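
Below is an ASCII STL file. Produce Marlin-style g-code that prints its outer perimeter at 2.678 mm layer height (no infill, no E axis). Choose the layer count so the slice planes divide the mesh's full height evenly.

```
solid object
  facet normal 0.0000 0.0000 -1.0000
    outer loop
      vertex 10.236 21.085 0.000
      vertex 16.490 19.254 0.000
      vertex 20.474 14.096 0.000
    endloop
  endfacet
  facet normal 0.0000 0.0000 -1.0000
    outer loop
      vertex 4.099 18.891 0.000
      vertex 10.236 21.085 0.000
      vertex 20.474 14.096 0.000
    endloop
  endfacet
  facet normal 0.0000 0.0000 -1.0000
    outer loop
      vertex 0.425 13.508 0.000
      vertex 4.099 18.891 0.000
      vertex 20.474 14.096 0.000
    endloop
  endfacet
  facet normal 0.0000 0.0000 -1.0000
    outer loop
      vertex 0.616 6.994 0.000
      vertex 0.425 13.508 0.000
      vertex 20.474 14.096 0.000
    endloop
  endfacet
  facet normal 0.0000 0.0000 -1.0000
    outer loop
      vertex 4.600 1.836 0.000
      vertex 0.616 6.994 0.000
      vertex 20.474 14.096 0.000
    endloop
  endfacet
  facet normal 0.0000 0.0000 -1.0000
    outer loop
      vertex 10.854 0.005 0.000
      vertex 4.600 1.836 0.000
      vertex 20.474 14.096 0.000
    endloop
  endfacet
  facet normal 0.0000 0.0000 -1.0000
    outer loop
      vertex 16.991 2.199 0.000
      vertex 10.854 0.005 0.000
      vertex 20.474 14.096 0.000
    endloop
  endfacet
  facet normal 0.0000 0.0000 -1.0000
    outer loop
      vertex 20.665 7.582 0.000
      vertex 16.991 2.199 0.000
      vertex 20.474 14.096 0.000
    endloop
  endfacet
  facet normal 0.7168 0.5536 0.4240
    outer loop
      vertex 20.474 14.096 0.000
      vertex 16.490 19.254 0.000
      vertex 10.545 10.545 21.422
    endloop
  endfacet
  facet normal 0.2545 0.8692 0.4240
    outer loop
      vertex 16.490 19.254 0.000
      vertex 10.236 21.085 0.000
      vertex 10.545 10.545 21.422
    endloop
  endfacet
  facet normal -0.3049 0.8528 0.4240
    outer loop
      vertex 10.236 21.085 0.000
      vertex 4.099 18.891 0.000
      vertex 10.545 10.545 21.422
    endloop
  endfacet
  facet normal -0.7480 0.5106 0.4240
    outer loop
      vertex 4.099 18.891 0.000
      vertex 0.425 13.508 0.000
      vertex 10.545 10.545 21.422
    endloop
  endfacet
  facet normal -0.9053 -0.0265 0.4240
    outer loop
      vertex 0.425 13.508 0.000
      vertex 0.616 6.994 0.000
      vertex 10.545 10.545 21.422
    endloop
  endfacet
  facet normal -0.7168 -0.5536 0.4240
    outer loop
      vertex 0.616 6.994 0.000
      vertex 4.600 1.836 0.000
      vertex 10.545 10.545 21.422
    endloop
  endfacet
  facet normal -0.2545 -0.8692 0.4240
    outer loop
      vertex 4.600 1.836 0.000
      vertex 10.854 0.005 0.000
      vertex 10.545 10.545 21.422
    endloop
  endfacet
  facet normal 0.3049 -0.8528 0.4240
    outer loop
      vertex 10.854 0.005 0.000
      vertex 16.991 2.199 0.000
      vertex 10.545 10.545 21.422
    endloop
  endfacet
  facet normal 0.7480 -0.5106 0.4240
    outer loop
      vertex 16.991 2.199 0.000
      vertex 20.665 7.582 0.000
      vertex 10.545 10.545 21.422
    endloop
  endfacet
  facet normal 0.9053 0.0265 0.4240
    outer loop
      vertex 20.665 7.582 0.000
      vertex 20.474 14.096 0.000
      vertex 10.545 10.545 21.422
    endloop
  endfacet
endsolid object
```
; perimeter-only toolpath
G21 ; units = mm
G90 ; absolute positioning
G28 ; home
; layer 1
G0 Z2.678
G0 X19.233 Y13.652
G1 X15.747 Y18.165
G1 X10.275 Y19.767
G1 X4.905 Y17.848
G1 X1.690 Y13.138
G1 X1.857 Y7.438
G1 X5.343 Y2.925
G1 X10.815 Y1.323
G1 X16.185 Y3.242
G1 X19.400 Y7.952
G1 X19.233 Y13.652
; layer 2
G0 Z5.356
G0 X17.992 Y13.208
G1 X15.004 Y17.077
G1 X10.313 Y18.450
G1 X5.710 Y16.804
G1 X2.955 Y12.767
G1 X3.098 Y7.882
G1 X6.086 Y4.013
G1 X10.777 Y2.640
G1 X15.380 Y4.285
G1 X18.135 Y8.323
G1 X17.992 Y13.208
; layer 3
G0 Z8.033
G0 X16.751 Y12.764
G1 X14.261 Y15.988
G1 X10.352 Y17.133
G1 X6.516 Y15.761
G1 X4.220 Y12.397
G1 X4.339 Y8.326
G1 X6.829 Y5.102
G1 X10.738 Y3.957
G1 X14.574 Y5.329
G1 X16.870 Y8.693
G1 X16.751 Y12.764
; layer 4
G0 Z10.711
G0 X15.509 Y12.320
G1 X13.517 Y14.899
G1 X10.390 Y15.815
G1 X7.322 Y14.718
G1 X5.485 Y12.026
G1 X5.580 Y8.770
G1 X7.572 Y6.191
G1 X10.700 Y5.275
G1 X13.768 Y6.372
G1 X15.605 Y9.063
G1 X15.509 Y12.320
; layer 5
G0 Z13.389
G0 X14.268 Y11.877
G1 X12.774 Y13.811
G1 X10.429 Y14.498
G1 X8.128 Y13.675
G1 X6.750 Y11.656
G1 X6.822 Y9.213
G1 X8.316 Y7.279
G1 X10.661 Y6.593
G1 X12.962 Y7.415
G1 X14.340 Y9.434
G1 X14.268 Y11.877
; layer 6
G0 Z16.067
G0 X13.027 Y11.433
G1 X12.031 Y12.722
G1 X10.468 Y13.180
G1 X8.933 Y12.631
G1 X8.015 Y11.286
G1 X8.063 Y9.657
G1 X9.059 Y8.368
G1 X10.622 Y7.910
G1 X12.156 Y8.458
G1 X13.075 Y9.804
G1 X13.027 Y11.433
; layer 7
G0 Z18.744
G0 X11.786 Y10.989
G1 X11.288 Y11.634
G1 X10.506 Y11.863
G1 X9.739 Y11.588
G1 X9.280 Y10.915
G1 X9.304 Y10.101
G1 X9.802 Y9.456
G1 X10.584 Y9.227
G1 X11.351 Y9.502
G1 X11.810 Y10.175
G1 X11.786 Y10.989
M2 ; end

The solid is a regular 10-sided pyramid, base circumscribed radius ≈ 10.5 mm, apex at z ≈ 21.4 mm. Slicing at Δz = 2.678 mm — 8 equal slices spanning the solid's height, so layer i sits at z = i·h/8 — gives 7 non-empty perimeters. Each is a 10-segment closed polygon; G0 lifts to the layer z and rapids to the start vertex, then G1 traces the edges. The cross-section shrinks linearly with z (the slice at the apex is degenerate and omitted).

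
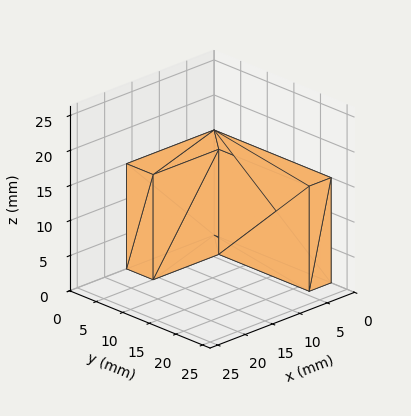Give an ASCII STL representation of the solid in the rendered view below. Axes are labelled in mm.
Reading the render: the shape is an L-shaped prism: outer 16 × 22 mm, arm thicknesses ≈ 5 mm (horizontal) and 4 mm (vertical), extruded 15 mm in z (dimensions read to the nearest mm from the axis ticks). For the STL, each face is triangulated and given an outward normal.

solid part
  facet normal 0.0000 0.0000 -1.0000
    outer loop
      vertex 16.0 5.0 0.0
      vertex 16.0 0.0 0.0
      vertex 0.0 0.0 0.0
    endloop
  endfacet
  facet normal 0.0000 0.0000 -1.0000
    outer loop
      vertex 4.0 5.0 0.0
      vertex 16.0 5.0 0.0
      vertex 0.0 0.0 0.0
    endloop
  endfacet
  facet normal 0.0000 0.0000 -1.0000
    outer loop
      vertex 4.0 22.0 0.0
      vertex 4.0 5.0 0.0
      vertex 0.0 0.0 0.0
    endloop
  endfacet
  facet normal 0.0000 0.0000 -1.0000
    outer loop
      vertex 0.0 22.0 0.0
      vertex 4.0 22.0 0.0
      vertex 0.0 0.0 0.0
    endloop
  endfacet
  facet normal 0.0000 0.0000 1.0000
    outer loop
      vertex 0.0 0.0 15.0
      vertex 16.0 0.0 15.0
      vertex 16.0 5.0 15.0
    endloop
  endfacet
  facet normal 0.0000 0.0000 1.0000
    outer loop
      vertex 0.0 0.0 15.0
      vertex 16.0 5.0 15.0
      vertex 4.0 5.0 15.0
    endloop
  endfacet
  facet normal 0.0000 0.0000 1.0000
    outer loop
      vertex 0.0 0.0 15.0
      vertex 4.0 5.0 15.0
      vertex 4.0 22.0 15.0
    endloop
  endfacet
  facet normal 0.0000 0.0000 1.0000
    outer loop
      vertex 0.0 0.0 15.0
      vertex 4.0 22.0 15.0
      vertex 0.0 22.0 15.0
    endloop
  endfacet
  facet normal 0.0000 -1.0000 0.0000
    outer loop
      vertex 0.0 0.0 0.0
      vertex 16.0 0.0 0.0
      vertex 16.0 0.0 15.0
    endloop
  endfacet
  facet normal 0.0000 -1.0000 0.0000
    outer loop
      vertex 0.0 0.0 0.0
      vertex 16.0 0.0 15.0
      vertex 0.0 0.0 15.0
    endloop
  endfacet
  facet normal 1.0000 0.0000 0.0000
    outer loop
      vertex 16.0 0.0 0.0
      vertex 16.0 5.0 0.0
      vertex 16.0 5.0 15.0
    endloop
  endfacet
  facet normal 1.0000 0.0000 0.0000
    outer loop
      vertex 16.0 0.0 0.0
      vertex 16.0 5.0 15.0
      vertex 16.0 0.0 15.0
    endloop
  endfacet
  facet normal 0.0000 1.0000 0.0000
    outer loop
      vertex 16.0 5.0 0.0
      vertex 4.0 5.0 0.0
      vertex 4.0 5.0 15.0
    endloop
  endfacet
  facet normal 0.0000 1.0000 0.0000
    outer loop
      vertex 16.0 5.0 0.0
      vertex 4.0 5.0 15.0
      vertex 16.0 5.0 15.0
    endloop
  endfacet
  facet normal 1.0000 0.0000 0.0000
    outer loop
      vertex 4.0 5.0 0.0
      vertex 4.0 22.0 0.0
      vertex 4.0 22.0 15.0
    endloop
  endfacet
  facet normal 1.0000 0.0000 0.0000
    outer loop
      vertex 4.0 5.0 0.0
      vertex 4.0 22.0 15.0
      vertex 4.0 5.0 15.0
    endloop
  endfacet
  facet normal 0.0000 1.0000 0.0000
    outer loop
      vertex 4.0 22.0 0.0
      vertex 0.0 22.0 0.0
      vertex 0.0 22.0 15.0
    endloop
  endfacet
  facet normal 0.0000 1.0000 0.0000
    outer loop
      vertex 4.0 22.0 0.0
      vertex 0.0 22.0 15.0
      vertex 4.0 22.0 15.0
    endloop
  endfacet
  facet normal -1.0000 0.0000 0.0000
    outer loop
      vertex 0.0 22.0 0.0
      vertex 0.0 0.0 0.0
      vertex 0.0 0.0 15.0
    endloop
  endfacet
  facet normal -1.0000 0.0000 0.0000
    outer loop
      vertex 0.0 22.0 0.0
      vertex 0.0 0.0 15.0
      vertex 0.0 22.0 15.0
    endloop
  endfacet
endsolid part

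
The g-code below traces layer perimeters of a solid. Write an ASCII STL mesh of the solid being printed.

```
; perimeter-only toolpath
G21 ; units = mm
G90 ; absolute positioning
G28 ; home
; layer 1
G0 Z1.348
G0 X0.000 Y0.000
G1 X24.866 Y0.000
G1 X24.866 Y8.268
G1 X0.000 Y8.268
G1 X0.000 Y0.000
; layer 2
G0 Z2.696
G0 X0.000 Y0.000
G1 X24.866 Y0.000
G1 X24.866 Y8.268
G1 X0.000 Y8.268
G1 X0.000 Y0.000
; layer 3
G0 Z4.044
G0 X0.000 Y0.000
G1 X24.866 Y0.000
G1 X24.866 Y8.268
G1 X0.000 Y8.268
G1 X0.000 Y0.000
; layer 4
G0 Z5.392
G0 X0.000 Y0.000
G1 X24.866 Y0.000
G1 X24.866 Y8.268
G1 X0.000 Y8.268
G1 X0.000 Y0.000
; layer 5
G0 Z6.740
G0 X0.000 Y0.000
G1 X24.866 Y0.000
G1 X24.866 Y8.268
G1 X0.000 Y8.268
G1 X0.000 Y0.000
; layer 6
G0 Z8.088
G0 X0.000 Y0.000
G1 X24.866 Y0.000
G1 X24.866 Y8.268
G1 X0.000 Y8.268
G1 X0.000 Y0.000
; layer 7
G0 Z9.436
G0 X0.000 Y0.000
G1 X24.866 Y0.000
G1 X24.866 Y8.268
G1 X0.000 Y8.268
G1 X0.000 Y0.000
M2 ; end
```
solid part
  facet normal 0.0000 0.0000 -1.0000
    outer loop
      vertex 24.866 8.268 0.000
      vertex 24.866 0.000 0.000
      vertex 0.000 0.000 0.000
    endloop
  endfacet
  facet normal 0.0000 0.0000 -1.0000
    outer loop
      vertex 0.000 8.268 0.000
      vertex 24.866 8.268 0.000
      vertex 0.000 0.000 0.000
    endloop
  endfacet
  facet normal 0.0000 0.0000 1.0000
    outer loop
      vertex 0.000 0.000 9.436
      vertex 24.866 0.000 9.436
      vertex 24.866 8.268 9.436
    endloop
  endfacet
  facet normal 0.0000 0.0000 1.0000
    outer loop
      vertex 0.000 0.000 9.436
      vertex 24.866 8.268 9.436
      vertex 0.000 8.268 9.436
    endloop
  endfacet
  facet normal 0.0000 -1.0000 0.0000
    outer loop
      vertex 0.000 0.000 0.000
      vertex 24.866 0.000 0.000
      vertex 24.866 0.000 9.436
    endloop
  endfacet
  facet normal 0.0000 -1.0000 0.0000
    outer loop
      vertex 0.000 0.000 0.000
      vertex 24.866 0.000 9.436
      vertex 0.000 0.000 9.436
    endloop
  endfacet
  facet normal 0.0000 1.0000 0.0000
    outer loop
      vertex 24.866 8.268 9.436
      vertex 24.866 8.268 0.000
      vertex 0.000 8.268 0.000
    endloop
  endfacet
  facet normal 0.0000 1.0000 0.0000
    outer loop
      vertex 0.000 8.268 9.436
      vertex 24.866 8.268 9.436
      vertex 0.000 8.268 0.000
    endloop
  endfacet
  facet normal -1.0000 0.0000 0.0000
    outer loop
      vertex 0.000 8.268 9.436
      vertex 0.000 8.268 0.000
      vertex 0.000 0.000 0.000
    endloop
  endfacet
  facet normal -1.0000 0.0000 0.0000
    outer loop
      vertex 0.000 0.000 9.436
      vertex 0.000 8.268 9.436
      vertex 0.000 0.000 0.000
    endloop
  endfacet
  facet normal 1.0000 0.0000 0.0000
    outer loop
      vertex 24.866 0.000 0.000
      vertex 24.866 8.268 0.000
      vertex 24.866 8.268 9.436
    endloop
  endfacet
  facet normal 1.0000 0.0000 0.0000
    outer loop
      vertex 24.866 0.000 0.000
      vertex 24.866 8.268 9.436
      vertex 24.866 0.000 9.436
    endloop
  endfacet
endsolid part

The G0 Z moves step by Δz≈1.348 mm. Every layer's G1 loop is the same polygon, so the solid is a straight extrusion of it from z=0 to z≈9.44. Closing with flat bottom and top caps and triangulating gives 12 facets — a rectangular box, roughly 24.9 × 8.27 mm footprint and 9.44 mm tall.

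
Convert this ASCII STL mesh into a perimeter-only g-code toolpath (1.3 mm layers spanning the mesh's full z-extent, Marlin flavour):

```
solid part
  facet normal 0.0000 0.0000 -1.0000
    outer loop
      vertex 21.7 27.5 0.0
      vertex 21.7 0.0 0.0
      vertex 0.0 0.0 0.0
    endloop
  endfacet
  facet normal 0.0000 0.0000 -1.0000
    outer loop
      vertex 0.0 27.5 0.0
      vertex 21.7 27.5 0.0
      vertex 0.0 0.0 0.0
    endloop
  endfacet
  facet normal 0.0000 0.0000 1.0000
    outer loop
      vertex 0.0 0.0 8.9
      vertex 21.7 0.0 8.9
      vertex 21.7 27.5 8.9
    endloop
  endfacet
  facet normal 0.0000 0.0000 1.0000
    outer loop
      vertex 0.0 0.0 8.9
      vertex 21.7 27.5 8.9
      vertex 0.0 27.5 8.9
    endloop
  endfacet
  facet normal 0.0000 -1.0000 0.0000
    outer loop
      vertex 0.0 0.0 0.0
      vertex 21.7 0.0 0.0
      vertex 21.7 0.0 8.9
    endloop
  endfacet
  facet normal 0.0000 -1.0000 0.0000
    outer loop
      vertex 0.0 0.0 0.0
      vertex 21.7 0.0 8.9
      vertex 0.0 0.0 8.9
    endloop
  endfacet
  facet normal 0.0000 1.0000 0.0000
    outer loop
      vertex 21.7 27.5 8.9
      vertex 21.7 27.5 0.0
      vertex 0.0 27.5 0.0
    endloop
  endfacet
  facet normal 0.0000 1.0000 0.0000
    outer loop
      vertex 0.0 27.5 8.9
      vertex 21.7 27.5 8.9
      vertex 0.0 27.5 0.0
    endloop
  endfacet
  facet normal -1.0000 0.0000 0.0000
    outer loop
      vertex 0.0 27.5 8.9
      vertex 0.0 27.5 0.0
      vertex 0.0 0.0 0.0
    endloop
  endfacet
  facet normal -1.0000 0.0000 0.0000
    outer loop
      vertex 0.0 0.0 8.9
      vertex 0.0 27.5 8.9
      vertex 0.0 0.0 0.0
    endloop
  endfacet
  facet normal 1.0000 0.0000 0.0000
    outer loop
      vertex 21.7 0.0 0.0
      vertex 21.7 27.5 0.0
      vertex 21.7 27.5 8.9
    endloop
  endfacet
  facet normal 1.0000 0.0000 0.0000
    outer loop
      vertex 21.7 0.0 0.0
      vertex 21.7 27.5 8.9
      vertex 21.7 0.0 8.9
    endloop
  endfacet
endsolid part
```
; perimeter-only toolpath
G21 ; units = mm
G90 ; absolute positioning
G28 ; home
; layer 1
G0 Z1.3
G0 X0.0 Y0.0
G1 X21.7 Y0.0
G1 X21.7 Y27.5
G1 X0.0 Y27.5
G1 X0.0 Y0.0
; layer 2
G0 Z2.5
G0 X0.0 Y0.0
G1 X21.7 Y0.0
G1 X21.7 Y27.5
G1 X0.0 Y27.5
G1 X0.0 Y0.0
; layer 3
G0 Z3.8
G0 X0.0 Y0.0
G1 X21.7 Y0.0
G1 X21.7 Y27.5
G1 X0.0 Y27.5
G1 X0.0 Y0.0
; layer 4
G0 Z5.1
G0 X0.0 Y0.0
G1 X21.7 Y0.0
G1 X21.7 Y27.5
G1 X0.0 Y27.5
G1 X0.0 Y0.0
; layer 5
G0 Z6.4
G0 X0.0 Y0.0
G1 X21.7 Y0.0
G1 X21.7 Y27.5
G1 X0.0 Y27.5
G1 X0.0 Y0.0
; layer 6
G0 Z7.6
G0 X0.0 Y0.0
G1 X21.7 Y0.0
G1 X21.7 Y27.5
G1 X0.0 Y27.5
G1 X0.0 Y0.0
; layer 7
G0 Z8.9
G0 X0.0 Y0.0
G1 X21.7 Y0.0
G1 X21.7 Y27.5
G1 X0.0 Y27.5
G1 X0.0 Y0.0
M2 ; end

The solid is a rectangular box, roughly 21.7 × 27.5 mm footprint and 8.9 mm tall. Slicing at Δz = 1.3 mm — 7 equal slices spanning the solid's height, so layer i sits at z = i·h/7 — gives 7 non-empty perimeters. Each is a 4-segment closed polygon; G0 lifts to the layer z and rapids to the start vertex, then G1 traces the edges.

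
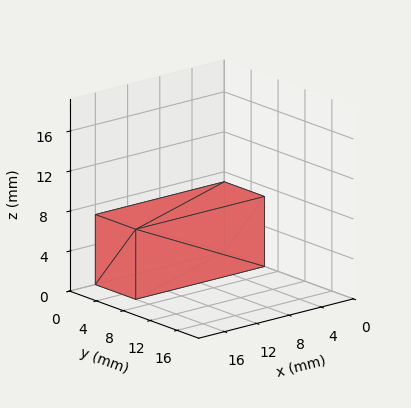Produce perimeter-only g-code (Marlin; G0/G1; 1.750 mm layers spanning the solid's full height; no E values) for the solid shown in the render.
Reading the render: the shape is a rectangular box, roughly 16 × 6 mm footprint and 7 mm tall (dimensions read to the nearest mm from the axis ticks). For the g-code, the solid's height is divided into equal slices at the stated Δz and each level perimeter traced with G1 moves after a G0 lift.

; perimeter-only toolpath
G21 ; units = mm
G90 ; absolute positioning
G28 ; home
; layer 1
G0 Z1.750
G0 X0.000 Y0.000
G1 X16.000 Y0.000
G1 X16.000 Y6.000
G1 X0.000 Y6.000
G1 X0.000 Y0.000
; layer 2
G0 Z3.500
G0 X0.000 Y0.000
G1 X16.000 Y0.000
G1 X16.000 Y6.000
G1 X0.000 Y6.000
G1 X0.000 Y0.000
; layer 3
G0 Z5.250
G0 X0.000 Y0.000
G1 X16.000 Y0.000
G1 X16.000 Y6.000
G1 X0.000 Y6.000
G1 X0.000 Y0.000
; layer 4
G0 Z7.000
G0 X0.000 Y0.000
G1 X16.000 Y0.000
G1 X16.000 Y6.000
G1 X0.000 Y6.000
G1 X0.000 Y0.000
M2 ; end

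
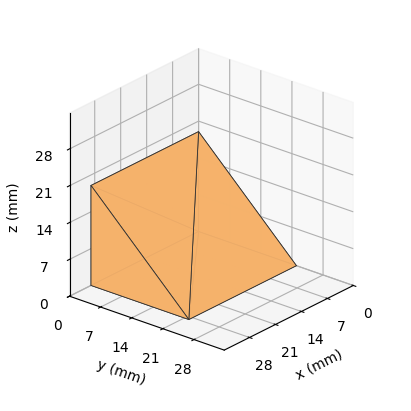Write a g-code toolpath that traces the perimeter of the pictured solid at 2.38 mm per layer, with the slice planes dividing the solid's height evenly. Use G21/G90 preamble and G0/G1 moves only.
Reading the render: the shape is a wedge (ramp): 29 × 22 mm base, rising to 19 mm along the y=0 edge and sloping linearly to z=0 at y=22 (dimensions read to the nearest mm from the axis ticks). For the g-code, the solid's height is divided into equal slices at the stated Δz and each level perimeter traced with G1 moves after a G0 lift.

; perimeter-only toolpath
G21 ; units = mm
G90 ; absolute positioning
G28 ; home
; layer 1
G0 Z2.38
G0 X0.00 Y0.00
G1 X29.00 Y0.00
G1 X29.00 Y19.25
G1 X0.00 Y19.25
G1 X0.00 Y0.00
; layer 2
G0 Z4.75
G0 X0.00 Y0.00
G1 X29.00 Y0.00
G1 X29.00 Y16.50
G1 X0.00 Y16.50
G1 X0.00 Y0.00
; layer 3
G0 Z7.12
G0 X0.00 Y0.00
G1 X29.00 Y0.00
G1 X29.00 Y13.75
G1 X0.00 Y13.75
G1 X0.00 Y0.00
; layer 4
G0 Z9.50
G0 X0.00 Y0.00
G1 X29.00 Y0.00
G1 X29.00 Y11.00
G1 X0.00 Y11.00
G1 X0.00 Y0.00
; layer 5
G0 Z11.88
G0 X0.00 Y0.00
G1 X29.00 Y0.00
G1 X29.00 Y8.25
G1 X0.00 Y8.25
G1 X0.00 Y0.00
; layer 6
G0 Z14.25
G0 X0.00 Y0.00
G1 X29.00 Y0.00
G1 X29.00 Y5.50
G1 X0.00 Y5.50
G1 X0.00 Y0.00
; layer 7
G0 Z16.62
G0 X0.00 Y0.00
G1 X29.00 Y0.00
G1 X29.00 Y2.75
G1 X0.00 Y2.75
G1 X0.00 Y0.00
M2 ; end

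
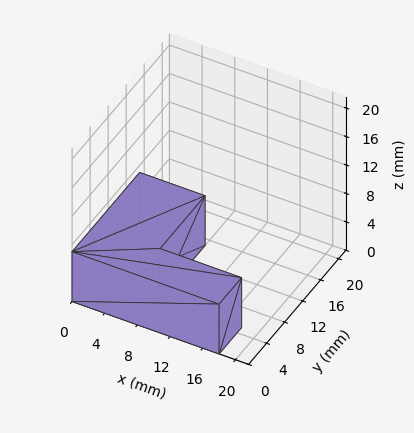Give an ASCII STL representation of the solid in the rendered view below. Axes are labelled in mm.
Reading the render: the shape is an L-shaped prism: outer 18 × 15 mm, arm thicknesses ≈ 5 mm (horizontal) and 8 mm (vertical), extruded 7 mm in z (dimensions read to the nearest mm from the axis ticks). For the STL, each face is triangulated and given an outward normal.

solid part
  facet normal 0.0000 0.0000 -1.0000
    outer loop
      vertex 18.000 5.000 0.000
      vertex 18.000 0.000 0.000
      vertex 0.000 0.000 0.000
    endloop
  endfacet
  facet normal 0.0000 0.0000 -1.0000
    outer loop
      vertex 8.000 5.000 0.000
      vertex 18.000 5.000 0.000
      vertex 0.000 0.000 0.000
    endloop
  endfacet
  facet normal 0.0000 0.0000 -1.0000
    outer loop
      vertex 8.000 15.000 0.000
      vertex 8.000 5.000 0.000
      vertex 0.000 0.000 0.000
    endloop
  endfacet
  facet normal 0.0000 0.0000 -1.0000
    outer loop
      vertex 0.000 15.000 0.000
      vertex 8.000 15.000 0.000
      vertex 0.000 0.000 0.000
    endloop
  endfacet
  facet normal 0.0000 0.0000 1.0000
    outer loop
      vertex 0.000 0.000 7.000
      vertex 18.000 0.000 7.000
      vertex 18.000 5.000 7.000
    endloop
  endfacet
  facet normal 0.0000 0.0000 1.0000
    outer loop
      vertex 0.000 0.000 7.000
      vertex 18.000 5.000 7.000
      vertex 8.000 5.000 7.000
    endloop
  endfacet
  facet normal 0.0000 0.0000 1.0000
    outer loop
      vertex 0.000 0.000 7.000
      vertex 8.000 5.000 7.000
      vertex 8.000 15.000 7.000
    endloop
  endfacet
  facet normal 0.0000 0.0000 1.0000
    outer loop
      vertex 0.000 0.000 7.000
      vertex 8.000 15.000 7.000
      vertex 0.000 15.000 7.000
    endloop
  endfacet
  facet normal 0.0000 -1.0000 0.0000
    outer loop
      vertex 0.000 0.000 0.000
      vertex 18.000 0.000 0.000
      vertex 18.000 0.000 7.000
    endloop
  endfacet
  facet normal 0.0000 -1.0000 0.0000
    outer loop
      vertex 0.000 0.000 0.000
      vertex 18.000 0.000 7.000
      vertex 0.000 0.000 7.000
    endloop
  endfacet
  facet normal 1.0000 0.0000 0.0000
    outer loop
      vertex 18.000 0.000 0.000
      vertex 18.000 5.000 0.000
      vertex 18.000 5.000 7.000
    endloop
  endfacet
  facet normal 1.0000 0.0000 0.0000
    outer loop
      vertex 18.000 0.000 0.000
      vertex 18.000 5.000 7.000
      vertex 18.000 0.000 7.000
    endloop
  endfacet
  facet normal 0.0000 1.0000 0.0000
    outer loop
      vertex 18.000 5.000 0.000
      vertex 8.000 5.000 0.000
      vertex 8.000 5.000 7.000
    endloop
  endfacet
  facet normal 0.0000 1.0000 0.0000
    outer loop
      vertex 18.000 5.000 0.000
      vertex 8.000 5.000 7.000
      vertex 18.000 5.000 7.000
    endloop
  endfacet
  facet normal 1.0000 0.0000 0.0000
    outer loop
      vertex 8.000 5.000 0.000
      vertex 8.000 15.000 0.000
      vertex 8.000 15.000 7.000
    endloop
  endfacet
  facet normal 1.0000 0.0000 0.0000
    outer loop
      vertex 8.000 5.000 0.000
      vertex 8.000 15.000 7.000
      vertex 8.000 5.000 7.000
    endloop
  endfacet
  facet normal 0.0000 1.0000 0.0000
    outer loop
      vertex 8.000 15.000 0.000
      vertex 0.000 15.000 0.000
      vertex 0.000 15.000 7.000
    endloop
  endfacet
  facet normal 0.0000 1.0000 0.0000
    outer loop
      vertex 8.000 15.000 0.000
      vertex 0.000 15.000 7.000
      vertex 8.000 15.000 7.000
    endloop
  endfacet
  facet normal -1.0000 0.0000 0.0000
    outer loop
      vertex 0.000 15.000 0.000
      vertex 0.000 0.000 0.000
      vertex 0.000 0.000 7.000
    endloop
  endfacet
  facet normal -1.0000 0.0000 0.0000
    outer loop
      vertex 0.000 15.000 0.000
      vertex 0.000 0.000 7.000
      vertex 0.000 15.000 7.000
    endloop
  endfacet
endsolid part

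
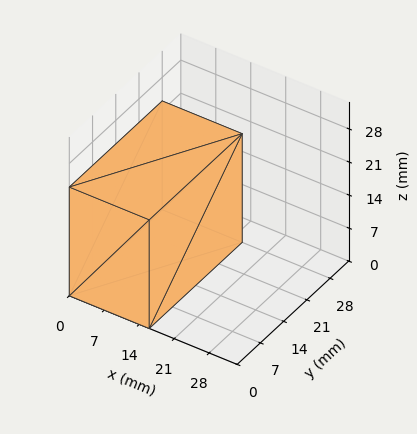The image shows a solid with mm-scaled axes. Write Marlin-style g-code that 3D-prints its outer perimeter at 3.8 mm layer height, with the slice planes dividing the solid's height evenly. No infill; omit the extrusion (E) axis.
Reading the render: the shape is a rectangular box, roughly 16 × 28 mm footprint and 23 mm tall (dimensions read to the nearest mm from the axis ticks). For the g-code, the solid's height is divided into equal slices at the stated Δz and each level perimeter traced with G1 moves after a G0 lift.

; perimeter-only toolpath
G21 ; units = mm
G90 ; absolute positioning
G28 ; home
; layer 1
G0 Z3.8
G0 X0.0 Y0.0
G1 X16.0 Y0.0
G1 X16.0 Y28.0
G1 X0.0 Y28.0
G1 X0.0 Y0.0
; layer 2
G0 Z7.7
G0 X0.0 Y0.0
G1 X16.0 Y0.0
G1 X16.0 Y28.0
G1 X0.0 Y28.0
G1 X0.0 Y0.0
; layer 3
G0 Z11.5
G0 X0.0 Y0.0
G1 X16.0 Y0.0
G1 X16.0 Y28.0
G1 X0.0 Y28.0
G1 X0.0 Y0.0
; layer 4
G0 Z15.3
G0 X0.0 Y0.0
G1 X16.0 Y0.0
G1 X16.0 Y28.0
G1 X0.0 Y28.0
G1 X0.0 Y0.0
; layer 5
G0 Z19.2
G0 X0.0 Y0.0
G1 X16.0 Y0.0
G1 X16.0 Y28.0
G1 X0.0 Y28.0
G1 X0.0 Y0.0
; layer 6
G0 Z23.0
G0 X0.0 Y0.0
G1 X16.0 Y0.0
G1 X16.0 Y28.0
G1 X0.0 Y28.0
G1 X0.0 Y0.0
M2 ; end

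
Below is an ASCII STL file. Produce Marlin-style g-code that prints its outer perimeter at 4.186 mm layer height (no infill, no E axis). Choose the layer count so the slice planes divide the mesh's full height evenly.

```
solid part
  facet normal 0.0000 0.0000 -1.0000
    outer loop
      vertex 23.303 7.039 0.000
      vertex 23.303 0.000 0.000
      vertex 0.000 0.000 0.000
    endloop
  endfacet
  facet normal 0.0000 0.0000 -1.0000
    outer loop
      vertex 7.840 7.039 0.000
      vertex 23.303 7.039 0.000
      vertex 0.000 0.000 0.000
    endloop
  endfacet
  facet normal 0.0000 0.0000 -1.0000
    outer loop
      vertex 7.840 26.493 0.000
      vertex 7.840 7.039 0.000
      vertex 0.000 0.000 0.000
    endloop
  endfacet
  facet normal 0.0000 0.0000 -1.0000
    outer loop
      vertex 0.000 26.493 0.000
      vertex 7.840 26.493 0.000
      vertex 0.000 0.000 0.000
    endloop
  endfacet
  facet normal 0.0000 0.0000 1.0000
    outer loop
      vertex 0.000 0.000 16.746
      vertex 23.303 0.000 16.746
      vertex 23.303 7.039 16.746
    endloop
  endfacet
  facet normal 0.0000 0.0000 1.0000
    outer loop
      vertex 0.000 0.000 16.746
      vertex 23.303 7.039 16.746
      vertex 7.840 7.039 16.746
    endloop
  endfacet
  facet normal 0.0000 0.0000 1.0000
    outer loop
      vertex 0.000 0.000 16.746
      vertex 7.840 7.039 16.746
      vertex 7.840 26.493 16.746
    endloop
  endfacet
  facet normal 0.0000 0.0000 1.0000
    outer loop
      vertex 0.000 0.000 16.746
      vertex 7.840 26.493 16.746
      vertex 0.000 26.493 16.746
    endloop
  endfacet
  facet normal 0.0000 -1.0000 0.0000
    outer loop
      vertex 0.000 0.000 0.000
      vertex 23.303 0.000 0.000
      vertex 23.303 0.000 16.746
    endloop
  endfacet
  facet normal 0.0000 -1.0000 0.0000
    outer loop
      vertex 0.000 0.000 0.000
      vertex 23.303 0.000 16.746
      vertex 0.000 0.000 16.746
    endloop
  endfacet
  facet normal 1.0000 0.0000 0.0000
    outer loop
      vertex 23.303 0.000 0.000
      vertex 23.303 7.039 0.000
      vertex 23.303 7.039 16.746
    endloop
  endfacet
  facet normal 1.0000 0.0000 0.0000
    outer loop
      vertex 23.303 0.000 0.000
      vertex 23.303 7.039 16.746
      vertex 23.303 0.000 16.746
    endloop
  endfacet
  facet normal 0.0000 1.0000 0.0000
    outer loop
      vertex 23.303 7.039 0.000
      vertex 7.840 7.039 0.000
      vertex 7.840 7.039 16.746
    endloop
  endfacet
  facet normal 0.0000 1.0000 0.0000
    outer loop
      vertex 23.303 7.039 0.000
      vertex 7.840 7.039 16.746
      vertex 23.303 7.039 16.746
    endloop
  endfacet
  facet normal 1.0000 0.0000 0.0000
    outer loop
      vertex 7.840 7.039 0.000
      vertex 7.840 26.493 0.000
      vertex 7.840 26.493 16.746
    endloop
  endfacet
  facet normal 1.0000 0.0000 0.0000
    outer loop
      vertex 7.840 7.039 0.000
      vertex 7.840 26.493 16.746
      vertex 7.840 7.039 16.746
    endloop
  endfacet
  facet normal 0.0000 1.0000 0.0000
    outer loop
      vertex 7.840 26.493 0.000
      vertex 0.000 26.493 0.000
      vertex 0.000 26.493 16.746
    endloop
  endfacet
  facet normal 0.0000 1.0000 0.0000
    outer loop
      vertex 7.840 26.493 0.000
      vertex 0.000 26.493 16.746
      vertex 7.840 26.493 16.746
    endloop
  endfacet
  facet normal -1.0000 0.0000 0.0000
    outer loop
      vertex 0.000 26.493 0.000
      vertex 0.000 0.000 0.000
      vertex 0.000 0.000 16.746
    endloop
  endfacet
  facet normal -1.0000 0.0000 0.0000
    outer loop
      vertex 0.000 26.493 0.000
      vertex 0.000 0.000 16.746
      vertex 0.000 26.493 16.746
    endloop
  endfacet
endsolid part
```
; perimeter-only toolpath
G21 ; units = mm
G90 ; absolute positioning
G28 ; home
; layer 1
G0 Z4.186
G0 X0.000 Y0.000
G1 X23.303 Y0.000
G1 X23.303 Y7.039
G1 X7.840 Y7.039
G1 X7.840 Y26.493
G1 X0.000 Y26.493
G1 X0.000 Y0.000
; layer 2
G0 Z8.373
G0 X0.000 Y0.000
G1 X23.303 Y0.000
G1 X23.303 Y7.039
G1 X7.840 Y7.039
G1 X7.840 Y26.493
G1 X0.000 Y26.493
G1 X0.000 Y0.000
; layer 3
G0 Z12.559
G0 X0.000 Y0.000
G1 X23.303 Y0.000
G1 X23.303 Y7.039
G1 X7.840 Y7.039
G1 X7.840 Y26.493
G1 X0.000 Y26.493
G1 X0.000 Y0.000
; layer 4
G0 Z16.746
G0 X0.000 Y0.000
G1 X23.303 Y0.000
G1 X23.303 Y7.039
G1 X7.840 Y7.039
G1 X7.840 Y26.493
G1 X0.000 Y26.493
G1 X0.000 Y0.000
M2 ; end

The solid is an L-shaped prism: outer 23.3 × 26.5 mm, arm thicknesses ≈ 7.04 mm (horizontal) and 7.84 mm (vertical), extruded 16.7 mm in z. Slicing at Δz = 4.186 mm — 4 equal slices spanning the solid's height, so layer i sits at z = i·h/4 — gives 4 non-empty perimeters. Each is a 6-segment closed polygon; G0 lifts to the layer z and rapids to the start vertex, then G1 traces the edges.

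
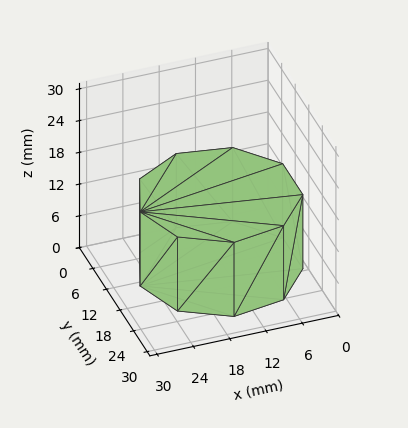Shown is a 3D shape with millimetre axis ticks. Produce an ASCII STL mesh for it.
Reading the render: the shape is a regular 9-sided prism (a cylinder approximated with 9 flat sides), circumscribed radius ≈ 13 mm, height ≈ 14 mm (dimensions read to the nearest mm from the axis ticks). For the STL, each face is triangulated and given an outward normal.

solid part
  facet normal 0.0000 0.0000 -1.0000
    outer loop
      vertex 15.26 25.80 0.00
      vertex 22.96 21.36 0.00
      vertex 26.00 13.00 0.00
    endloop
  endfacet
  facet normal 0.0000 0.0000 -1.0000
    outer loop
      vertex 6.50 24.26 0.00
      vertex 15.26 25.80 0.00
      vertex 26.00 13.00 0.00
    endloop
  endfacet
  facet normal 0.0000 0.0000 -1.0000
    outer loop
      vertex 0.78 17.45 0.00
      vertex 6.50 24.26 0.00
      vertex 26.00 13.00 0.00
    endloop
  endfacet
  facet normal 0.0000 0.0000 -1.0000
    outer loop
      vertex 0.78 8.55 0.00
      vertex 0.78 17.45 0.00
      vertex 26.00 13.00 0.00
    endloop
  endfacet
  facet normal 0.0000 0.0000 -1.0000
    outer loop
      vertex 6.50 1.74 0.00
      vertex 0.78 8.55 0.00
      vertex 26.00 13.00 0.00
    endloop
  endfacet
  facet normal 0.0000 0.0000 -1.0000
    outer loop
      vertex 15.26 0.20 0.00
      vertex 6.50 1.74 0.00
      vertex 26.00 13.00 0.00
    endloop
  endfacet
  facet normal 0.0000 0.0000 -1.0000
    outer loop
      vertex 22.96 4.64 0.00
      vertex 15.26 0.20 0.00
      vertex 26.00 13.00 0.00
    endloop
  endfacet
  facet normal 0.0000 0.0000 1.0000
    outer loop
      vertex 26.00 13.00 14.00
      vertex 22.96 21.36 14.00
      vertex 15.26 25.80 14.00
    endloop
  endfacet
  facet normal 0.0000 0.0000 1.0000
    outer loop
      vertex 26.00 13.00 14.00
      vertex 15.26 25.80 14.00
      vertex 6.50 24.26 14.00
    endloop
  endfacet
  facet normal 0.0000 0.0000 1.0000
    outer loop
      vertex 26.00 13.00 14.00
      vertex 6.50 24.26 14.00
      vertex 0.78 17.45 14.00
    endloop
  endfacet
  facet normal 0.0000 0.0000 1.0000
    outer loop
      vertex 26.00 13.00 14.00
      vertex 0.78 17.45 14.00
      vertex 0.78 8.55 14.00
    endloop
  endfacet
  facet normal 0.0000 0.0000 1.0000
    outer loop
      vertex 26.00 13.00 14.00
      vertex 0.78 8.55 14.00
      vertex 6.50 1.74 14.00
    endloop
  endfacet
  facet normal 0.0000 0.0000 1.0000
    outer loop
      vertex 26.00 13.00 14.00
      vertex 6.50 1.74 14.00
      vertex 15.26 0.20 14.00
    endloop
  endfacet
  facet normal 0.0000 0.0000 1.0000
    outer loop
      vertex 26.00 13.00 14.00
      vertex 15.26 0.20 14.00
      vertex 22.96 4.64 14.00
    endloop
  endfacet
  facet normal 0.9398 0.3417 0.0000
    outer loop
      vertex 26.00 13.00 0.00
      vertex 22.96 21.36 0.00
      vertex 22.96 21.36 14.00
    endloop
  endfacet
  facet normal 0.9398 0.3417 0.0000
    outer loop
      vertex 26.00 13.00 0.00
      vertex 22.96 21.36 14.00
      vertex 26.00 13.00 14.00
    endloop
  endfacet
  facet normal 0.4995 0.8663 0.0000
    outer loop
      vertex 22.96 21.36 0.00
      vertex 15.26 25.80 0.00
      vertex 15.26 25.80 14.00
    endloop
  endfacet
  facet normal 0.4995 0.8663 0.0000
    outer loop
      vertex 22.96 21.36 0.00
      vertex 15.26 25.80 14.00
      vertex 22.96 21.36 14.00
    endloop
  endfacet
  facet normal -0.1731 0.9849 0.0000
    outer loop
      vertex 15.26 25.80 0.00
      vertex 6.50 24.26 0.00
      vertex 6.50 24.26 14.00
    endloop
  endfacet
  facet normal -0.1731 0.9849 0.0000
    outer loop
      vertex 15.26 25.80 0.00
      vertex 6.50 24.26 14.00
      vertex 15.26 25.80 14.00
    endloop
  endfacet
  facet normal -0.7657 0.6432 0.0000
    outer loop
      vertex 6.50 24.26 0.00
      vertex 0.78 17.45 0.00
      vertex 0.78 17.45 14.00
    endloop
  endfacet
  facet normal -0.7657 0.6432 0.0000
    outer loop
      vertex 6.50 24.26 0.00
      vertex 0.78 17.45 14.00
      vertex 6.50 24.26 14.00
    endloop
  endfacet
  facet normal -1.0000 0.0000 0.0000
    outer loop
      vertex 0.78 17.45 0.00
      vertex 0.78 8.55 0.00
      vertex 0.78 8.55 14.00
    endloop
  endfacet
  facet normal -1.0000 0.0000 0.0000
    outer loop
      vertex 0.78 17.45 0.00
      vertex 0.78 8.55 14.00
      vertex 0.78 17.45 14.00
    endloop
  endfacet
  facet normal -0.7657 -0.6432 0.0000
    outer loop
      vertex 0.78 8.55 0.00
      vertex 6.50 1.74 0.00
      vertex 6.50 1.74 14.00
    endloop
  endfacet
  facet normal -0.7657 -0.6432 0.0000
    outer loop
      vertex 0.78 8.55 0.00
      vertex 6.50 1.74 14.00
      vertex 0.78 8.55 14.00
    endloop
  endfacet
  facet normal -0.1731 -0.9849 0.0000
    outer loop
      vertex 6.50 1.74 0.00
      vertex 15.26 0.20 0.00
      vertex 15.26 0.20 14.00
    endloop
  endfacet
  facet normal -0.1731 -0.9849 0.0000
    outer loop
      vertex 6.50 1.74 0.00
      vertex 15.26 0.20 14.00
      vertex 6.50 1.74 14.00
    endloop
  endfacet
  facet normal 0.4995 -0.8663 0.0000
    outer loop
      vertex 15.26 0.20 0.00
      vertex 22.96 4.64 0.00
      vertex 22.96 4.64 14.00
    endloop
  endfacet
  facet normal 0.4995 -0.8663 0.0000
    outer loop
      vertex 15.26 0.20 0.00
      vertex 22.96 4.64 14.00
      vertex 15.26 0.20 14.00
    endloop
  endfacet
  facet normal 0.9398 -0.3417 0.0000
    outer loop
      vertex 22.96 4.64 0.00
      vertex 26.00 13.00 0.00
      vertex 26.00 13.00 14.00
    endloop
  endfacet
  facet normal 0.9398 -0.3417 0.0000
    outer loop
      vertex 22.96 4.64 0.00
      vertex 26.00 13.00 14.00
      vertex 22.96 4.64 14.00
    endloop
  endfacet
endsolid part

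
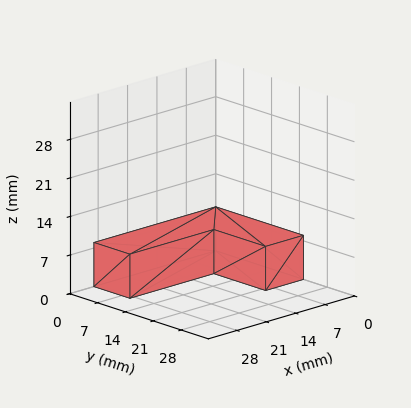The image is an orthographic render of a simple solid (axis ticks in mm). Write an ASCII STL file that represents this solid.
Reading the render: the shape is an L-shaped prism: outer 29 × 22 mm, arm thicknesses ≈ 9 mm (horizontal) and 9 mm (vertical), extruded 8 mm in z (dimensions read to the nearest mm from the axis ticks). For the STL, each face is triangulated and given an outward normal.

solid part
  facet normal 0.0000 0.0000 -1.0000
    outer loop
      vertex 29.000 9.000 0.000
      vertex 29.000 0.000 0.000
      vertex 0.000 0.000 0.000
    endloop
  endfacet
  facet normal 0.0000 0.0000 -1.0000
    outer loop
      vertex 9.000 9.000 0.000
      vertex 29.000 9.000 0.000
      vertex 0.000 0.000 0.000
    endloop
  endfacet
  facet normal 0.0000 0.0000 -1.0000
    outer loop
      vertex 9.000 22.000 0.000
      vertex 9.000 9.000 0.000
      vertex 0.000 0.000 0.000
    endloop
  endfacet
  facet normal 0.0000 0.0000 -1.0000
    outer loop
      vertex 0.000 22.000 0.000
      vertex 9.000 22.000 0.000
      vertex 0.000 0.000 0.000
    endloop
  endfacet
  facet normal 0.0000 0.0000 1.0000
    outer loop
      vertex 0.000 0.000 8.000
      vertex 29.000 0.000 8.000
      vertex 29.000 9.000 8.000
    endloop
  endfacet
  facet normal 0.0000 0.0000 1.0000
    outer loop
      vertex 0.000 0.000 8.000
      vertex 29.000 9.000 8.000
      vertex 9.000 9.000 8.000
    endloop
  endfacet
  facet normal 0.0000 0.0000 1.0000
    outer loop
      vertex 0.000 0.000 8.000
      vertex 9.000 9.000 8.000
      vertex 9.000 22.000 8.000
    endloop
  endfacet
  facet normal 0.0000 0.0000 1.0000
    outer loop
      vertex 0.000 0.000 8.000
      vertex 9.000 22.000 8.000
      vertex 0.000 22.000 8.000
    endloop
  endfacet
  facet normal 0.0000 -1.0000 0.0000
    outer loop
      vertex 0.000 0.000 0.000
      vertex 29.000 0.000 0.000
      vertex 29.000 0.000 8.000
    endloop
  endfacet
  facet normal 0.0000 -1.0000 0.0000
    outer loop
      vertex 0.000 0.000 0.000
      vertex 29.000 0.000 8.000
      vertex 0.000 0.000 8.000
    endloop
  endfacet
  facet normal 1.0000 0.0000 0.0000
    outer loop
      vertex 29.000 0.000 0.000
      vertex 29.000 9.000 0.000
      vertex 29.000 9.000 8.000
    endloop
  endfacet
  facet normal 1.0000 0.0000 0.0000
    outer loop
      vertex 29.000 0.000 0.000
      vertex 29.000 9.000 8.000
      vertex 29.000 0.000 8.000
    endloop
  endfacet
  facet normal 0.0000 1.0000 0.0000
    outer loop
      vertex 29.000 9.000 0.000
      vertex 9.000 9.000 0.000
      vertex 9.000 9.000 8.000
    endloop
  endfacet
  facet normal 0.0000 1.0000 0.0000
    outer loop
      vertex 29.000 9.000 0.000
      vertex 9.000 9.000 8.000
      vertex 29.000 9.000 8.000
    endloop
  endfacet
  facet normal 1.0000 0.0000 0.0000
    outer loop
      vertex 9.000 9.000 0.000
      vertex 9.000 22.000 0.000
      vertex 9.000 22.000 8.000
    endloop
  endfacet
  facet normal 1.0000 0.0000 0.0000
    outer loop
      vertex 9.000 9.000 0.000
      vertex 9.000 22.000 8.000
      vertex 9.000 9.000 8.000
    endloop
  endfacet
  facet normal 0.0000 1.0000 0.0000
    outer loop
      vertex 9.000 22.000 0.000
      vertex 0.000 22.000 0.000
      vertex 0.000 22.000 8.000
    endloop
  endfacet
  facet normal 0.0000 1.0000 0.0000
    outer loop
      vertex 9.000 22.000 0.000
      vertex 0.000 22.000 8.000
      vertex 9.000 22.000 8.000
    endloop
  endfacet
  facet normal -1.0000 0.0000 0.0000
    outer loop
      vertex 0.000 22.000 0.000
      vertex 0.000 0.000 0.000
      vertex 0.000 0.000 8.000
    endloop
  endfacet
  facet normal -1.0000 0.0000 0.0000
    outer loop
      vertex 0.000 22.000 0.000
      vertex 0.000 0.000 8.000
      vertex 0.000 22.000 8.000
    endloop
  endfacet
endsolid part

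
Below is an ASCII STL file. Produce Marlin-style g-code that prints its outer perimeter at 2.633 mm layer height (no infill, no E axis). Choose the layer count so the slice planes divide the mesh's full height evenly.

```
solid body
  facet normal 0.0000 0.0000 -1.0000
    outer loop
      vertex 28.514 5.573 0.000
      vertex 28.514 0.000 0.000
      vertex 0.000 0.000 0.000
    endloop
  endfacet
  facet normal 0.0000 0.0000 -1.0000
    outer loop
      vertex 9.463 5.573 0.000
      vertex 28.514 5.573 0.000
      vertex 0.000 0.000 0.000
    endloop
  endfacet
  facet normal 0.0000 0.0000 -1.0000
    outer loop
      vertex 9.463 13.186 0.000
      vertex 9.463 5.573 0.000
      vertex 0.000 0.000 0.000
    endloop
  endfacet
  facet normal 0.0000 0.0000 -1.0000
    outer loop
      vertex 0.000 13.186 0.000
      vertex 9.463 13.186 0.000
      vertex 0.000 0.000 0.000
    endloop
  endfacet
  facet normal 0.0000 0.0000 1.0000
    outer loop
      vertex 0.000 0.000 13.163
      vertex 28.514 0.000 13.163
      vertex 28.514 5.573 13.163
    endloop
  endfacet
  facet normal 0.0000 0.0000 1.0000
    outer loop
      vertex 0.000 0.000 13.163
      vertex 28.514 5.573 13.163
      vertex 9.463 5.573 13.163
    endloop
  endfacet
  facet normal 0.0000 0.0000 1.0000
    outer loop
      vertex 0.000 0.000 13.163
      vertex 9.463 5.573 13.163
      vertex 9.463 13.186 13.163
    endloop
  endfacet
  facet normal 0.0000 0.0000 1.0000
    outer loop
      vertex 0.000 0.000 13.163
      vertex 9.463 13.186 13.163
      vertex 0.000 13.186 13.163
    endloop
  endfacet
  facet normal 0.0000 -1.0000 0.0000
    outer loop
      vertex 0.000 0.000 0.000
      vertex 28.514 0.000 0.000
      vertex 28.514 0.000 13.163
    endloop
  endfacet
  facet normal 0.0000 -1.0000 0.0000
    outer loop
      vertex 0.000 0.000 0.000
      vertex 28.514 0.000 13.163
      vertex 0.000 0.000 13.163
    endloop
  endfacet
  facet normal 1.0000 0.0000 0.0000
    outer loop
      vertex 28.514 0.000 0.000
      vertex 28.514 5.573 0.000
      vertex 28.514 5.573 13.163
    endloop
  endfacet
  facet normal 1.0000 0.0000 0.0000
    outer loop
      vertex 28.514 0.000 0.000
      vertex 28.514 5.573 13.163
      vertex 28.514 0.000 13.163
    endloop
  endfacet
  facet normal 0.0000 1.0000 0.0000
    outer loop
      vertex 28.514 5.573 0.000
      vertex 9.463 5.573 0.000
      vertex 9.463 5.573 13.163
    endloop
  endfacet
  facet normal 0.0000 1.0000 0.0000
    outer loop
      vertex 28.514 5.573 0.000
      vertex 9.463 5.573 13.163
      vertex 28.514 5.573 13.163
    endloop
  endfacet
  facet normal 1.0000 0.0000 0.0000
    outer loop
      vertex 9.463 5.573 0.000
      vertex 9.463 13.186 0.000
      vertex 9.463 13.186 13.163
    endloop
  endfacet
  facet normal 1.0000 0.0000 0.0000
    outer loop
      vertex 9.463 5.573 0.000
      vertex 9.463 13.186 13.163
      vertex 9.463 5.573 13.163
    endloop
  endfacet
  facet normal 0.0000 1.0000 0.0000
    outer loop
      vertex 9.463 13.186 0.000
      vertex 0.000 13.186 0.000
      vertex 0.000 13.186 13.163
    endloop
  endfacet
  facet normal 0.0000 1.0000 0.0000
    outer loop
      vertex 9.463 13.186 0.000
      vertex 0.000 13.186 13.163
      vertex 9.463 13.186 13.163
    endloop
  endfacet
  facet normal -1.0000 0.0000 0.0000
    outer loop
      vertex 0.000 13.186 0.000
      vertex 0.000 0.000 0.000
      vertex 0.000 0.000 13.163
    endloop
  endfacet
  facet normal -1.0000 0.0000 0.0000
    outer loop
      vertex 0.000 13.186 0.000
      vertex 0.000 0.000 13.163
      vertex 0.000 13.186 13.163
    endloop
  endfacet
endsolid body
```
; perimeter-only toolpath
G21 ; units = mm
G90 ; absolute positioning
G28 ; home
; layer 1
G0 Z2.633
G0 X0.000 Y0.000
G1 X28.514 Y0.000
G1 X28.514 Y5.573
G1 X9.463 Y5.573
G1 X9.463 Y13.186
G1 X0.000 Y13.186
G1 X0.000 Y0.000
; layer 2
G0 Z5.265
G0 X0.000 Y0.000
G1 X28.514 Y0.000
G1 X28.514 Y5.573
G1 X9.463 Y5.573
G1 X9.463 Y13.186
G1 X0.000 Y13.186
G1 X0.000 Y0.000
; layer 3
G0 Z7.898
G0 X0.000 Y0.000
G1 X28.514 Y0.000
G1 X28.514 Y5.573
G1 X9.463 Y5.573
G1 X9.463 Y13.186
G1 X0.000 Y13.186
G1 X0.000 Y0.000
; layer 4
G0 Z10.530
G0 X0.000 Y0.000
G1 X28.514 Y0.000
G1 X28.514 Y5.573
G1 X9.463 Y5.573
G1 X9.463 Y13.186
G1 X0.000 Y13.186
G1 X0.000 Y0.000
; layer 5
G0 Z13.163
G0 X0.000 Y0.000
G1 X28.514 Y0.000
G1 X28.514 Y5.573
G1 X9.463 Y5.573
G1 X9.463 Y13.186
G1 X0.000 Y13.186
G1 X0.000 Y0.000
M2 ; end

The solid is an L-shaped prism: outer 28.5 × 13.2 mm, arm thicknesses ≈ 5.57 mm (horizontal) and 9.46 mm (vertical), extruded 13.2 mm in z. Slicing at Δz = 2.633 mm — 5 equal slices spanning the solid's height, so layer i sits at z = i·h/5 — gives 5 non-empty perimeters. Each is a 6-segment closed polygon; G0 lifts to the layer z and rapids to the start vertex, then G1 traces the edges.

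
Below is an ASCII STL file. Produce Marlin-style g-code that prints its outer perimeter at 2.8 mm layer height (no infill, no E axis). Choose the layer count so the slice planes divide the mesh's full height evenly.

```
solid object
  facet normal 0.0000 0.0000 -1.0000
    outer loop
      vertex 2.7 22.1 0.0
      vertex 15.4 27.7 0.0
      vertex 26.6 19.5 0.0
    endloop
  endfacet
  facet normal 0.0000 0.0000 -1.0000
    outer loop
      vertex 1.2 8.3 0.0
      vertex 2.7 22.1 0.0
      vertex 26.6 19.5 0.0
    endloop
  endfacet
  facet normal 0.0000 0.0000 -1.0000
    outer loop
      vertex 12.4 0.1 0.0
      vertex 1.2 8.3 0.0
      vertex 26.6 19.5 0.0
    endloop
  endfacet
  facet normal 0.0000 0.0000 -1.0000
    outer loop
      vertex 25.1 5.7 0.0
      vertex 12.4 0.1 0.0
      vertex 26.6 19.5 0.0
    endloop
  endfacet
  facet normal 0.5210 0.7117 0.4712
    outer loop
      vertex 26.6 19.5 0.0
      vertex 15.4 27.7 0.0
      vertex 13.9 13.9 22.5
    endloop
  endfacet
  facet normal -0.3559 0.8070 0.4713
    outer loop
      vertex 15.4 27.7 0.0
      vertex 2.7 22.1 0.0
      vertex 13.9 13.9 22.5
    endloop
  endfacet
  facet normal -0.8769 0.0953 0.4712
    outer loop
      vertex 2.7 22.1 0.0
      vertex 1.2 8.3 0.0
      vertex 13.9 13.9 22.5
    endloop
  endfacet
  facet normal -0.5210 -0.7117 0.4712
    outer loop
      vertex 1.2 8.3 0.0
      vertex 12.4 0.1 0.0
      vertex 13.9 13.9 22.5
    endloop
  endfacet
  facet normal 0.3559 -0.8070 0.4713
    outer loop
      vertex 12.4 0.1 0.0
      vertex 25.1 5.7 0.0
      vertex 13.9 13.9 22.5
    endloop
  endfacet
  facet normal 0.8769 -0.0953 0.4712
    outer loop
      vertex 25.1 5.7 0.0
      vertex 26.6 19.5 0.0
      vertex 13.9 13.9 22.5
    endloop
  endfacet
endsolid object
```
; perimeter-only toolpath
G21 ; units = mm
G90 ; absolute positioning
G28 ; home
; layer 1
G0 Z2.8
G0 X25.0 Y18.8
G1 X15.2 Y26.0
G1 X4.1 Y21.1
G1 X2.8 Y9.0
G1 X12.6 Y1.8
G1 X23.7 Y6.7
G1 X25.0 Y18.8
; layer 2
G0 Z5.6
G0 X23.4 Y18.1
G1 X15.0 Y24.2
G1 X5.5 Y20.1
G1 X4.4 Y9.7
G1 X12.8 Y3.6
G1 X22.3 Y7.8
G1 X23.4 Y18.1
; layer 3
G0 Z8.4
G0 X21.8 Y17.4
G1 X14.8 Y22.5
G1 X6.9 Y19.0
G1 X6.0 Y10.4
G1 X13.0 Y5.3
G1 X20.9 Y8.8
G1 X21.8 Y17.4
; layer 4
G0 Z11.2
G0 X20.2 Y16.7
G1 X14.7 Y20.8
G1 X8.3 Y18.0
G1 X7.5 Y11.1
G1 X13.2 Y7.0
G1 X19.5 Y9.8
G1 X20.2 Y16.7
; layer 5
G0 Z14.1
G0 X18.7 Y16.0
G1 X14.5 Y19.1
G1 X9.7 Y17.0
G1 X9.1 Y11.8
G1 X13.3 Y8.7
G1 X18.1 Y10.8
G1 X18.7 Y16.0
; layer 6
G0 Z16.9
G0 X17.1 Y15.3
G1 X14.3 Y17.4
G1 X11.1 Y16.0
G1 X10.7 Y12.5
G1 X13.5 Y10.5
G1 X16.7 Y11.9
G1 X17.1 Y15.3
; layer 7
G0 Z19.7
G0 X15.5 Y14.6
G1 X14.1 Y15.6
G1 X12.5 Y14.9
G1 X12.3 Y13.2
G1 X13.7 Y12.2
G1 X15.3 Y12.9
G1 X15.5 Y14.6
M2 ; end

The solid is a regular 6-sided pyramid, base circumscribed radius ≈ 13.9 mm, apex at z ≈ 22.5 mm. Slicing at Δz = 2.8 mm — 8 equal slices spanning the solid's height, so layer i sits at z = i·h/8 — gives 7 non-empty perimeters. Each is a 6-segment closed polygon; G0 lifts to the layer z and rapids to the start vertex, then G1 traces the edges. The cross-section shrinks linearly with z (the slice at the apex is degenerate and omitted).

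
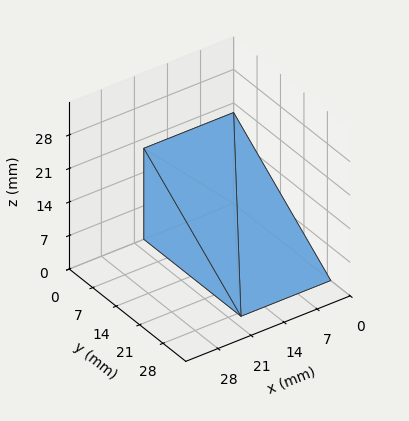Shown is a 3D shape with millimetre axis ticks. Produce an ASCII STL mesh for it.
Reading the render: the shape is a wedge (ramp): 19 × 29 mm base, rising to 19 mm along the y=0 edge and sloping linearly to z=0 at y=29 (dimensions read to the nearest mm from the axis ticks). For the STL, each face is triangulated and given an outward normal.

solid part
  facet normal 0.0000 0.0000 -1.0000
    outer loop
      vertex 19.000 29.000 0.000
      vertex 19.000 0.000 0.000
      vertex 0.000 0.000 0.000
    endloop
  endfacet
  facet normal 0.0000 0.0000 -1.0000
    outer loop
      vertex 0.000 29.000 0.000
      vertex 19.000 29.000 0.000
      vertex 0.000 0.000 0.000
    endloop
  endfacet
  facet normal 0.0000 -1.0000 0.0000
    outer loop
      vertex 0.000 0.000 0.000
      vertex 19.000 0.000 0.000
      vertex 19.000 0.000 19.000
    endloop
  endfacet
  facet normal 0.0000 -1.0000 0.0000
    outer loop
      vertex 0.000 0.000 0.000
      vertex 19.000 0.000 19.000
      vertex 0.000 0.000 19.000
    endloop
  endfacet
  facet normal 0.0000 0.5480 0.8365
    outer loop
      vertex 0.000 0.000 19.000
      vertex 19.000 0.000 19.000
      vertex 19.000 29.000 0.000
    endloop
  endfacet
  facet normal 0.0000 0.5480 0.8365
    outer loop
      vertex 0.000 0.000 19.000
      vertex 19.000 29.000 0.000
      vertex 0.000 29.000 0.000
    endloop
  endfacet
  facet normal -1.0000 0.0000 0.0000
    outer loop
      vertex 0.000 0.000 19.000
      vertex 0.000 29.000 0.000
      vertex 0.000 0.000 0.000
    endloop
  endfacet
  facet normal 1.0000 0.0000 0.0000
    outer loop
      vertex 19.000 0.000 0.000
      vertex 19.000 29.000 0.000
      vertex 19.000 0.000 19.000
    endloop
  endfacet
endsolid part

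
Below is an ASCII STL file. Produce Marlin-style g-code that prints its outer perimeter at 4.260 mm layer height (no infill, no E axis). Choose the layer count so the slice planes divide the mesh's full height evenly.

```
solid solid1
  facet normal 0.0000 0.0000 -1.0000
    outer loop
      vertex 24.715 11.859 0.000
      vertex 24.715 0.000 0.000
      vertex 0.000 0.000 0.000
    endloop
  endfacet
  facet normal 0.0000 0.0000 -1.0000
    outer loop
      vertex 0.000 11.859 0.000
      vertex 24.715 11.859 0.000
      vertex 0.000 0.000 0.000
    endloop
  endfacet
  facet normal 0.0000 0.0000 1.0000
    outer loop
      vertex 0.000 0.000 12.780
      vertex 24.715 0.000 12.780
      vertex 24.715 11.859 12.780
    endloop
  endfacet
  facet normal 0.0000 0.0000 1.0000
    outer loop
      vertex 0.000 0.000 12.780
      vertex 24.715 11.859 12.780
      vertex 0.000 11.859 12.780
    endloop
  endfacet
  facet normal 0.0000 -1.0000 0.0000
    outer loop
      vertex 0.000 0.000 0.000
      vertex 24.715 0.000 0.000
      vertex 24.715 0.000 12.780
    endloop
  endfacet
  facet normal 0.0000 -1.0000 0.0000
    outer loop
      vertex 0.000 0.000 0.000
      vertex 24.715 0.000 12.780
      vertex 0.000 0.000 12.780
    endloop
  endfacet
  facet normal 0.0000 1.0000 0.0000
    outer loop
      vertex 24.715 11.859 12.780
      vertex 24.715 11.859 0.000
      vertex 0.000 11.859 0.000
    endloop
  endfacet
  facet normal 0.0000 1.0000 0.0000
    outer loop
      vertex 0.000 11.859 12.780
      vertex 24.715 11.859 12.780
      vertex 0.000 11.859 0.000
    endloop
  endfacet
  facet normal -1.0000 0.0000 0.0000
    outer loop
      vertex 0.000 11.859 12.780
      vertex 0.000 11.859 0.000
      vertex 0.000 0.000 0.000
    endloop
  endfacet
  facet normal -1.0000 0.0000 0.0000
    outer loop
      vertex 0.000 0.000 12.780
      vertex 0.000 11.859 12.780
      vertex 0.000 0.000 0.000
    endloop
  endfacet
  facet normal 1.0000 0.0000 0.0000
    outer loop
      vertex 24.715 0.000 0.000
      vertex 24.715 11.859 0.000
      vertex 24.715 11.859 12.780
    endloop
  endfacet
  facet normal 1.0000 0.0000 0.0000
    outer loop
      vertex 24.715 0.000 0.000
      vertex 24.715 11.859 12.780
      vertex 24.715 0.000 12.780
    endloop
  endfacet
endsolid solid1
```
; perimeter-only toolpath
G21 ; units = mm
G90 ; absolute positioning
G28 ; home
; layer 1
G0 Z4.260
G0 X0.000 Y0.000
G1 X24.715 Y0.000
G1 X24.715 Y11.859
G1 X0.000 Y11.859
G1 X0.000 Y0.000
; layer 2
G0 Z8.520
G0 X0.000 Y0.000
G1 X24.715 Y0.000
G1 X24.715 Y11.859
G1 X0.000 Y11.859
G1 X0.000 Y0.000
; layer 3
G0 Z12.780
G0 X0.000 Y0.000
G1 X24.715 Y0.000
G1 X24.715 Y11.859
G1 X0.000 Y11.859
G1 X0.000 Y0.000
M2 ; end

The solid is a rectangular box, roughly 24.7 × 11.9 mm footprint and 12.8 mm tall. Slicing at Δz = 4.260 mm — 3 equal slices spanning the solid's height, so layer i sits at z = i·h/3 — gives 3 non-empty perimeters. Each is a 4-segment closed polygon; G0 lifts to the layer z and rapids to the start vertex, then G1 traces the edges.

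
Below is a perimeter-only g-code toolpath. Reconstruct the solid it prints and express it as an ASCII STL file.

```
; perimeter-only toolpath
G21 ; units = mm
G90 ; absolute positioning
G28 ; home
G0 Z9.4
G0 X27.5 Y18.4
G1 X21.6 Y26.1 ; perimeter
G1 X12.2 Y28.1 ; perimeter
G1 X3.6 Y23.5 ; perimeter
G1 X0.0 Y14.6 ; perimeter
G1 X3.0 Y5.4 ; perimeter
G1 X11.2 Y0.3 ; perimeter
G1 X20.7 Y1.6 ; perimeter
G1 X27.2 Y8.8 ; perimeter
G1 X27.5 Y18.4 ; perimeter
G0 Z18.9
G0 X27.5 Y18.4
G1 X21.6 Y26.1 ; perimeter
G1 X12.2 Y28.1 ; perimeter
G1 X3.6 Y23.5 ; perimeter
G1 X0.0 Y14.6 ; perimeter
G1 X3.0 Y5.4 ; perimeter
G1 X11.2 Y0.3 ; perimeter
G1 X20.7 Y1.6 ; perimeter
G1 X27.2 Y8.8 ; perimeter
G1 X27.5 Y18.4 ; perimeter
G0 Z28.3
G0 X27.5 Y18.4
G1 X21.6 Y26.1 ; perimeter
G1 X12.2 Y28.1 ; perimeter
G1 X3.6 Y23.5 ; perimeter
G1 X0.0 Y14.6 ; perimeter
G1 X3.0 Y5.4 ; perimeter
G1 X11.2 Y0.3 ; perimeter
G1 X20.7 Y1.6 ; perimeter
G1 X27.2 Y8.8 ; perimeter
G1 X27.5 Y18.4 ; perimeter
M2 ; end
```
solid part
  facet normal 0.0000 0.0000 -1.0000
    outer loop
      vertex 12.2 28.1 0.0
      vertex 21.6 26.1 0.0
      vertex 27.5 18.4 0.0
    endloop
  endfacet
  facet normal 0.0000 0.0000 -1.0000
    outer loop
      vertex 3.6 23.5 0.0
      vertex 12.2 28.1 0.0
      vertex 27.5 18.4 0.0
    endloop
  endfacet
  facet normal 0.0000 0.0000 -1.0000
    outer loop
      vertex 0.0 14.6 0.0
      vertex 3.6 23.5 0.0
      vertex 27.5 18.4 0.0
    endloop
  endfacet
  facet normal 0.0000 0.0000 -1.0000
    outer loop
      vertex 3.0 5.4 0.0
      vertex 0.0 14.6 0.0
      vertex 27.5 18.4 0.0
    endloop
  endfacet
  facet normal 0.0000 0.0000 -1.0000
    outer loop
      vertex 11.2 0.3 0.0
      vertex 3.0 5.4 0.0
      vertex 27.5 18.4 0.0
    endloop
  endfacet
  facet normal 0.0000 0.0000 -1.0000
    outer loop
      vertex 20.7 1.6 0.0
      vertex 11.2 0.3 0.0
      vertex 27.5 18.4 0.0
    endloop
  endfacet
  facet normal 0.0000 0.0000 -1.0000
    outer loop
      vertex 27.2 8.8 0.0
      vertex 20.7 1.6 0.0
      vertex 27.5 18.4 0.0
    endloop
  endfacet
  facet normal 0.0000 0.0000 1.0000
    outer loop
      vertex 27.5 18.4 28.3
      vertex 21.6 26.1 28.3
      vertex 12.2 28.1 28.3
    endloop
  endfacet
  facet normal 0.0000 0.0000 1.0000
    outer loop
      vertex 27.5 18.4 28.3
      vertex 12.2 28.1 28.3
      vertex 3.6 23.5 28.3
    endloop
  endfacet
  facet normal 0.0000 0.0000 1.0000
    outer loop
      vertex 27.5 18.4 28.3
      vertex 3.6 23.5 28.3
      vertex 0.0 14.6 28.3
    endloop
  endfacet
  facet normal 0.0000 0.0000 1.0000
    outer loop
      vertex 27.5 18.4 28.3
      vertex 0.0 14.6 28.3
      vertex 3.0 5.4 28.3
    endloop
  endfacet
  facet normal 0.0000 0.0000 1.0000
    outer loop
      vertex 27.5 18.4 28.3
      vertex 3.0 5.4 28.3
      vertex 11.2 0.3 28.3
    endloop
  endfacet
  facet normal 0.0000 0.0000 1.0000
    outer loop
      vertex 27.5 18.4 28.3
      vertex 11.2 0.3 28.3
      vertex 20.7 1.6 28.3
    endloop
  endfacet
  facet normal 0.0000 0.0000 1.0000
    outer loop
      vertex 27.5 18.4 28.3
      vertex 20.7 1.6 28.3
      vertex 27.2 8.8 28.3
    endloop
  endfacet
  facet normal 0.7938 0.6082 0.0000
    outer loop
      vertex 27.5 18.4 0.0
      vertex 21.6 26.1 0.0
      vertex 21.6 26.1 28.3
    endloop
  endfacet
  facet normal 0.7938 0.6082 0.0000
    outer loop
      vertex 27.5 18.4 0.0
      vertex 21.6 26.1 28.3
      vertex 27.5 18.4 28.3
    endloop
  endfacet
  facet normal 0.2081 0.9781 0.0000
    outer loop
      vertex 21.6 26.1 0.0
      vertex 12.2 28.1 0.0
      vertex 12.2 28.1 28.3
    endloop
  endfacet
  facet normal 0.2081 0.9781 0.0000
    outer loop
      vertex 21.6 26.1 0.0
      vertex 12.2 28.1 28.3
      vertex 21.6 26.1 28.3
    endloop
  endfacet
  facet normal -0.4717 0.8818 0.0000
    outer loop
      vertex 12.2 28.1 0.0
      vertex 3.6 23.5 0.0
      vertex 3.6 23.5 28.3
    endloop
  endfacet
  facet normal -0.4717 0.8818 0.0000
    outer loop
      vertex 12.2 28.1 0.0
      vertex 3.6 23.5 28.3
      vertex 12.2 28.1 28.3
    endloop
  endfacet
  facet normal -0.9270 0.3750 0.0000
    outer loop
      vertex 3.6 23.5 0.0
      vertex 0.0 14.6 0.0
      vertex 0.0 14.6 28.3
    endloop
  endfacet
  facet normal -0.9270 0.3750 0.0000
    outer loop
      vertex 3.6 23.5 0.0
      vertex 0.0 14.6 28.3
      vertex 3.6 23.5 28.3
    endloop
  endfacet
  facet normal -0.9507 -0.3100 0.0000
    outer loop
      vertex 0.0 14.6 0.0
      vertex 3.0 5.4 0.0
      vertex 3.0 5.4 28.3
    endloop
  endfacet
  facet normal -0.9507 -0.3100 0.0000
    outer loop
      vertex 0.0 14.6 0.0
      vertex 3.0 5.4 28.3
      vertex 0.0 14.6 28.3
    endloop
  endfacet
  facet normal -0.5281 -0.8492 0.0000
    outer loop
      vertex 3.0 5.4 0.0
      vertex 11.2 0.3 0.0
      vertex 11.2 0.3 28.3
    endloop
  endfacet
  facet normal -0.5281 -0.8492 0.0000
    outer loop
      vertex 3.0 5.4 0.0
      vertex 11.2 0.3 28.3
      vertex 3.0 5.4 28.3
    endloop
  endfacet
  facet normal 0.1356 -0.9908 0.0000
    outer loop
      vertex 11.2 0.3 0.0
      vertex 20.7 1.6 0.0
      vertex 20.7 1.6 28.3
    endloop
  endfacet
  facet normal 0.1356 -0.9908 0.0000
    outer loop
      vertex 11.2 0.3 0.0
      vertex 20.7 1.6 28.3
      vertex 11.2 0.3 28.3
    endloop
  endfacet
  facet normal 0.7423 -0.6701 0.0000
    outer loop
      vertex 20.7 1.6 0.0
      vertex 27.2 8.8 0.0
      vertex 27.2 8.8 28.3
    endloop
  endfacet
  facet normal 0.7423 -0.6701 0.0000
    outer loop
      vertex 20.7 1.6 0.0
      vertex 27.2 8.8 28.3
      vertex 20.7 1.6 28.3
    endloop
  endfacet
  facet normal 0.9995 -0.0312 0.0000
    outer loop
      vertex 27.2 8.8 0.0
      vertex 27.5 18.4 0.0
      vertex 27.5 18.4 28.3
    endloop
  endfacet
  facet normal 0.9995 -0.0312 0.0000
    outer loop
      vertex 27.2 8.8 0.0
      vertex 27.5 18.4 28.3
      vertex 27.2 8.8 28.3
    endloop
  endfacet
endsolid part

The G0 Z moves step by Δz≈9.4 mm. Every layer's G1 loop is the same polygon, so the solid is a straight extrusion of it from z=0 to z≈28.3. Closing with flat bottom and top caps and triangulating gives 32 facets — a regular 9-sided prism (a cylinder approximated with 9 flat sides), circumscribed radius ≈ 14.1 mm, height ≈ 28.3 mm.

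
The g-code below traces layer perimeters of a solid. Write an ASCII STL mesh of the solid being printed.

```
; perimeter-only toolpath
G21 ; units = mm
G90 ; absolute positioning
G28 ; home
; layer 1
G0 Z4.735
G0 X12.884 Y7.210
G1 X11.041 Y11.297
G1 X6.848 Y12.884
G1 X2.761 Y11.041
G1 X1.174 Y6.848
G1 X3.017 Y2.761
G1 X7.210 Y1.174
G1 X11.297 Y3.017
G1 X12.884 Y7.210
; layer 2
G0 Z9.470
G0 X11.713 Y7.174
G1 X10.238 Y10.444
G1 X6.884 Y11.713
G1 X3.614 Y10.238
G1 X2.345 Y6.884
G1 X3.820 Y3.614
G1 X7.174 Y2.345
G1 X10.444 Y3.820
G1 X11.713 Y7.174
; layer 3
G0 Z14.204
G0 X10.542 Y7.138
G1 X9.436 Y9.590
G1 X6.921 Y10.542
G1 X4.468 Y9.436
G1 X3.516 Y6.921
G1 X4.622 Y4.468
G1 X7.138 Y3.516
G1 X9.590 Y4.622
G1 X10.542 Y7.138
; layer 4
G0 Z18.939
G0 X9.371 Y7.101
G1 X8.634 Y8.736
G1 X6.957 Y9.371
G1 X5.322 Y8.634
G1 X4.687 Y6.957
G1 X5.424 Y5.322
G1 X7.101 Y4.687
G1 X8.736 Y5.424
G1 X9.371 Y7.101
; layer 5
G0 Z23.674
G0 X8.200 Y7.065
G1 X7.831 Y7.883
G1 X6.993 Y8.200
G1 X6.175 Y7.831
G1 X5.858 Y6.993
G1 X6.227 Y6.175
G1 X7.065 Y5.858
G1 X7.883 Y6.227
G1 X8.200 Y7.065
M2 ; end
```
solid part
  facet normal 0.0000 0.0000 -1.0000
    outer loop
      vertex 6.812 14.055 0.000
      vertex 11.843 12.151 0.000
      vertex 14.055 7.246 0.000
    endloop
  endfacet
  facet normal 0.0000 0.0000 -1.0000
    outer loop
      vertex 1.907 11.843 0.000
      vertex 6.812 14.055 0.000
      vertex 14.055 7.246 0.000
    endloop
  endfacet
  facet normal 0.0000 0.0000 -1.0000
    outer loop
      vertex 0.003 6.812 0.000
      vertex 1.907 11.843 0.000
      vertex 14.055 7.246 0.000
    endloop
  endfacet
  facet normal 0.0000 0.0000 -1.0000
    outer loop
      vertex 2.215 1.907 0.000
      vertex 0.003 6.812 0.000
      vertex 14.055 7.246 0.000
    endloop
  endfacet
  facet normal 0.0000 0.0000 -1.0000
    outer loop
      vertex 7.246 0.003 0.000
      vertex 2.215 1.907 0.000
      vertex 14.055 7.246 0.000
    endloop
  endfacet
  facet normal 0.0000 0.0000 -1.0000
    outer loop
      vertex 12.151 2.215 0.000
      vertex 7.246 0.003 0.000
      vertex 14.055 7.246 0.000
    endloop
  endfacet
  facet normal 0.8887 0.4008 0.2228
    outer loop
      vertex 14.055 7.246 0.000
      vertex 11.843 12.151 0.000
      vertex 7.029 7.029 28.409
    endloop
  endfacet
  facet normal 0.3451 0.9117 0.2229
    outer loop
      vertex 11.843 12.151 0.000
      vertex 6.812 14.055 0.000
      vertex 7.029 7.029 28.409
    endloop
  endfacet
  facet normal -0.4008 0.8887 0.2228
    outer loop
      vertex 6.812 14.055 0.000
      vertex 1.907 11.843 0.000
      vertex 7.029 7.029 28.409
    endloop
  endfacet
  facet normal -0.9117 0.3451 0.2229
    outer loop
      vertex 1.907 11.843 0.000
      vertex 0.003 6.812 0.000
      vertex 7.029 7.029 28.409
    endloop
  endfacet
  facet normal -0.8887 -0.4008 0.2228
    outer loop
      vertex 0.003 6.812 0.000
      vertex 2.215 1.907 0.000
      vertex 7.029 7.029 28.409
    endloop
  endfacet
  facet normal -0.3451 -0.9117 0.2229
    outer loop
      vertex 2.215 1.907 0.000
      vertex 7.246 0.003 0.000
      vertex 7.029 7.029 28.409
    endloop
  endfacet
  facet normal 0.4008 -0.8887 0.2228
    outer loop
      vertex 7.246 0.003 0.000
      vertex 12.151 2.215 0.000
      vertex 7.029 7.029 28.409
    endloop
  endfacet
  facet normal 0.9117 -0.3451 0.2229
    outer loop
      vertex 12.151 2.215 0.000
      vertex 14.055 7.246 0.000
      vertex 7.029 7.029 28.409
    endloop
  endfacet
endsolid part

The G0 Z moves step by Δz≈4.735 mm. The G1 loops shrink linearly with z, so the solid tapers from its base footprint up to z≈28.4. Closing with a flat bottom cap and the tapered top and triangulating gives 14 facets — a regular 8-sided pyramid, base circumscribed radius ≈ 7.03 mm, apex at z ≈ 28.4 mm.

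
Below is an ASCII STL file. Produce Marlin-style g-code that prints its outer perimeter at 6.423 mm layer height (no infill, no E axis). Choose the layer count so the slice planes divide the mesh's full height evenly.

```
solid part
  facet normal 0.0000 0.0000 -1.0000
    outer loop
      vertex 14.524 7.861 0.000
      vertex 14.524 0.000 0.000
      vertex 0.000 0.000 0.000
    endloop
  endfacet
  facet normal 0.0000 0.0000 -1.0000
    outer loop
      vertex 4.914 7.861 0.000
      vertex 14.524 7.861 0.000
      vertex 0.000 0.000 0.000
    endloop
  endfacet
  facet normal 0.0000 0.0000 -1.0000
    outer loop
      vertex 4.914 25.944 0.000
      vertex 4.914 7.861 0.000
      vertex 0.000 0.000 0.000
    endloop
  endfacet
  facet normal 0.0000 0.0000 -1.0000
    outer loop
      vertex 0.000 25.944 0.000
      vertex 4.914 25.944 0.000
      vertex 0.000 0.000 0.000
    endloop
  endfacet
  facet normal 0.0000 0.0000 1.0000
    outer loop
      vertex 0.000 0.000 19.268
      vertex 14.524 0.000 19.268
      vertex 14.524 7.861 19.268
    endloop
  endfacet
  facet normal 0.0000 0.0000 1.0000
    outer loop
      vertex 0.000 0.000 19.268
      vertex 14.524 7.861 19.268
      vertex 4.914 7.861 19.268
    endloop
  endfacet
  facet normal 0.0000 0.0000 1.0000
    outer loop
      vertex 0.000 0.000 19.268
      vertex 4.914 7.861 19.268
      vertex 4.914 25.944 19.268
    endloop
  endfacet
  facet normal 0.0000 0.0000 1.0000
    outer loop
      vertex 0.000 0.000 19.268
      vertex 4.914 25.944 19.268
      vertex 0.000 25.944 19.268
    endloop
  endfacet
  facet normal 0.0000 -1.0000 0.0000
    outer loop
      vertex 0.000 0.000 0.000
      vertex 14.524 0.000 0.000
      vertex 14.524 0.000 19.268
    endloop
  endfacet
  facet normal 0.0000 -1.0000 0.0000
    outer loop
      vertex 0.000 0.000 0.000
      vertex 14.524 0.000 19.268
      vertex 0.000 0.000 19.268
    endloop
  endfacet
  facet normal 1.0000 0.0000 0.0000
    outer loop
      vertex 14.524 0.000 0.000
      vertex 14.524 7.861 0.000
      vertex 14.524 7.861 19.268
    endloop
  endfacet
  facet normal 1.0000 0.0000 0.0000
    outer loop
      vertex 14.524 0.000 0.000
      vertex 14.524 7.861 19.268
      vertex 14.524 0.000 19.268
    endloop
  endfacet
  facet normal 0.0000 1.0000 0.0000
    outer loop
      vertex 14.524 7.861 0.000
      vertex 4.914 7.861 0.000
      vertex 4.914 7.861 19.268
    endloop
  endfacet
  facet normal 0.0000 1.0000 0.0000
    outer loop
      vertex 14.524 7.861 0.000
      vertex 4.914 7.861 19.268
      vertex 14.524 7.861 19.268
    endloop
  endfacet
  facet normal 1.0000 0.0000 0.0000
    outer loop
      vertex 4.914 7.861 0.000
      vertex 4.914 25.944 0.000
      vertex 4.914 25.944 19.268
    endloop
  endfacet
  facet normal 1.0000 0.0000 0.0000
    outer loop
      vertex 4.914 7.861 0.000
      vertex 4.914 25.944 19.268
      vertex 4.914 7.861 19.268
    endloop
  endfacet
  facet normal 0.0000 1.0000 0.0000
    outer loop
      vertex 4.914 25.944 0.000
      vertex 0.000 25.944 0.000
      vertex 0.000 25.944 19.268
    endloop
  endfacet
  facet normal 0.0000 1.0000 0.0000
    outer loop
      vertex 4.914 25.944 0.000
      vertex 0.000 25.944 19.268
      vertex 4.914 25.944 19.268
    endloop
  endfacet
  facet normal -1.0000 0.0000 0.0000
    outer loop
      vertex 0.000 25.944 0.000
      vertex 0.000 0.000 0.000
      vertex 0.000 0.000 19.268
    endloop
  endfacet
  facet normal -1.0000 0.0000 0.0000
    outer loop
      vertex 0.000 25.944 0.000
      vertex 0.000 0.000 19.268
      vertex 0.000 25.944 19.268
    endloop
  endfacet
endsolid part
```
; perimeter-only toolpath
G21 ; units = mm
G90 ; absolute positioning
G28 ; home
; layer 1
G0 Z6.423
G0 X0.000 Y0.000
G1 X14.524 Y0.000
G1 X14.524 Y7.861
G1 X4.914 Y7.861
G1 X4.914 Y25.944
G1 X0.000 Y25.944
G1 X0.000 Y0.000
; layer 2
G0 Z12.845
G0 X0.000 Y0.000
G1 X14.524 Y0.000
G1 X14.524 Y7.861
G1 X4.914 Y7.861
G1 X4.914 Y25.944
G1 X0.000 Y25.944
G1 X0.000 Y0.000
; layer 3
G0 Z19.268
G0 X0.000 Y0.000
G1 X14.524 Y0.000
G1 X14.524 Y7.861
G1 X4.914 Y7.861
G1 X4.914 Y25.944
G1 X0.000 Y25.944
G1 X0.000 Y0.000
M2 ; end

The solid is an L-shaped prism: outer 14.5 × 25.9 mm, arm thicknesses ≈ 7.86 mm (horizontal) and 4.91 mm (vertical), extruded 19.3 mm in z. Slicing at Δz = 6.423 mm — 3 equal slices spanning the solid's height, so layer i sits at z = i·h/3 — gives 3 non-empty perimeters. Each is a 6-segment closed polygon; G0 lifts to the layer z and rapids to the start vertex, then G1 traces the edges.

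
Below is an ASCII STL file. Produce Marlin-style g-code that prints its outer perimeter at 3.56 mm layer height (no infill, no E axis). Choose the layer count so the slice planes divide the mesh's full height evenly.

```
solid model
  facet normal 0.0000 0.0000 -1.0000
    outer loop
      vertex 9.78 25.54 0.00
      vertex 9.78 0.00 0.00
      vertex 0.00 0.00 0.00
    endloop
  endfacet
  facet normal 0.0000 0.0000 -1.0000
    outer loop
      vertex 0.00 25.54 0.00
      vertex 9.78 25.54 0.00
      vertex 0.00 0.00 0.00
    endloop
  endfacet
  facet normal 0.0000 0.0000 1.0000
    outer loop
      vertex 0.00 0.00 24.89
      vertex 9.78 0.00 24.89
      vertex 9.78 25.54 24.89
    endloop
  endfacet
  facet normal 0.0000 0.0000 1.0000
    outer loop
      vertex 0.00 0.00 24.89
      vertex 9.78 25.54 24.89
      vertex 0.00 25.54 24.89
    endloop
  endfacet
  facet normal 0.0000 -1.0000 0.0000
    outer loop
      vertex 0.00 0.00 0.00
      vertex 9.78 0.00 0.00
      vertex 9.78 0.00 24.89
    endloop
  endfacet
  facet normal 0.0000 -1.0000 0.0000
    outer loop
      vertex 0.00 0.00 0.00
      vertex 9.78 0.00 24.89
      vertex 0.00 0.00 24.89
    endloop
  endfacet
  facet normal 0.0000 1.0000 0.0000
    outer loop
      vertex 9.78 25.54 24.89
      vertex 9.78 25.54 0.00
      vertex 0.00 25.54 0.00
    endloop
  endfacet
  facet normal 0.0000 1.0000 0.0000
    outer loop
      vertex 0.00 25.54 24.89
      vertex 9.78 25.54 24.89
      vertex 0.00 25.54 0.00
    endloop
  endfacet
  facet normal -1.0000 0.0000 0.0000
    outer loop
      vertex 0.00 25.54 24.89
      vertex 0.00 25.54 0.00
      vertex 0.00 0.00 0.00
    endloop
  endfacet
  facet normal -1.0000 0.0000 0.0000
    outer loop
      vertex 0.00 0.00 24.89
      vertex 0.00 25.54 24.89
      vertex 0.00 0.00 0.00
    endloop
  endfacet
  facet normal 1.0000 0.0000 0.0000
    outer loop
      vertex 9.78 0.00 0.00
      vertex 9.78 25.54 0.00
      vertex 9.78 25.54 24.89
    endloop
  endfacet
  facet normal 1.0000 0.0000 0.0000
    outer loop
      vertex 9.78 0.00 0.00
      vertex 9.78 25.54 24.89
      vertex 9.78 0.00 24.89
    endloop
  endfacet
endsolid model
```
; perimeter-only toolpath
G21 ; units = mm
G90 ; absolute positioning
G28 ; home
; layer 1
G0 Z3.56
G0 X0.00 Y0.00
G1 X9.78 Y0.00
G1 X9.78 Y25.54
G1 X0.00 Y25.54
G1 X0.00 Y0.00
; layer 2
G0 Z7.11
G0 X0.00 Y0.00
G1 X9.78 Y0.00
G1 X9.78 Y25.54
G1 X0.00 Y25.54
G1 X0.00 Y0.00
; layer 3
G0 Z10.67
G0 X0.00 Y0.00
G1 X9.78 Y0.00
G1 X9.78 Y25.54
G1 X0.00 Y25.54
G1 X0.00 Y0.00
; layer 4
G0 Z14.22
G0 X0.00 Y0.00
G1 X9.78 Y0.00
G1 X9.78 Y25.54
G1 X0.00 Y25.54
G1 X0.00 Y0.00
; layer 5
G0 Z17.78
G0 X0.00 Y0.00
G1 X9.78 Y0.00
G1 X9.78 Y25.54
G1 X0.00 Y25.54
G1 X0.00 Y0.00
; layer 6
G0 Z21.33
G0 X0.00 Y0.00
G1 X9.78 Y0.00
G1 X9.78 Y25.54
G1 X0.00 Y25.54
G1 X0.00 Y0.00
; layer 7
G0 Z24.89
G0 X0.00 Y0.00
G1 X9.78 Y0.00
G1 X9.78 Y25.54
G1 X0.00 Y25.54
G1 X0.00 Y0.00
M2 ; end

The solid is a rectangular box, roughly 9.78 × 25.5 mm footprint and 24.9 mm tall. Slicing at Δz = 3.56 mm — 7 equal slices spanning the solid's height, so layer i sits at z = i·h/7 — gives 7 non-empty perimeters. Each is a 4-segment closed polygon; G0 lifts to the layer z and rapids to the start vertex, then G1 traces the edges.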